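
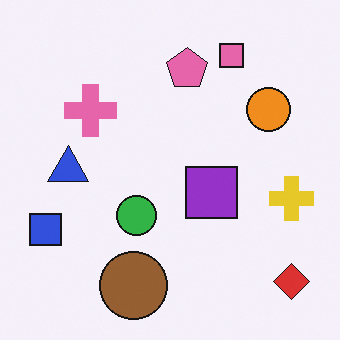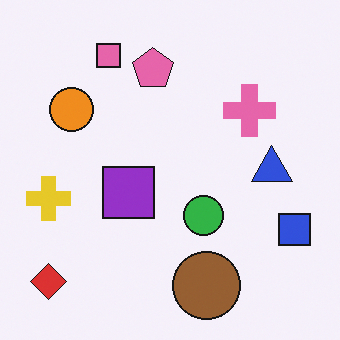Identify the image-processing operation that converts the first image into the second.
The transformation is: flipped horizontally (left ↔ right).

The blue square is in the bottom-left of the first image and the bottom-right of the second — shapes on opposite sides of the vertical midline have swapped in a mirror flip.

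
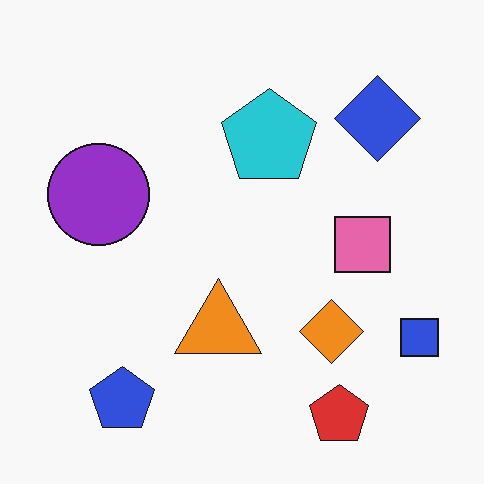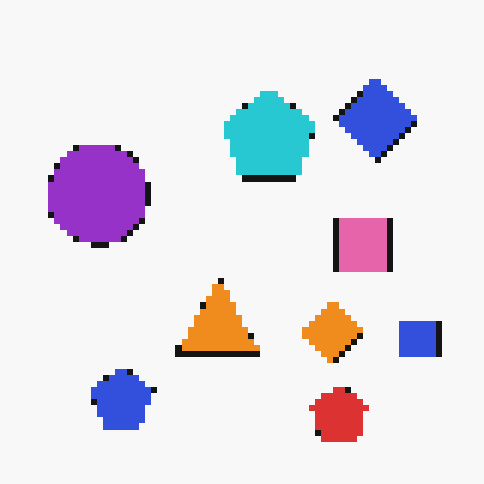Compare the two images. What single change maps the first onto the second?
The image was moderately pixelated.

Shapes are reduced to large square blocks; fine edges and outlines are lost — a downscale-then-upscale (mosaic) effect.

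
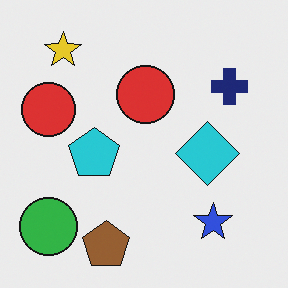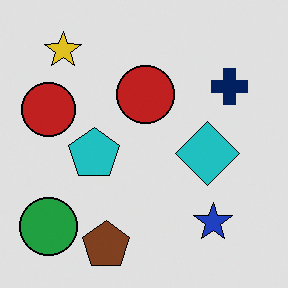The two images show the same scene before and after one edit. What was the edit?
The second image is the first moderately posterized.

Each flat color has snapped to a coarser quantized level — most visibly, the near-white background has dropped to a flat grey.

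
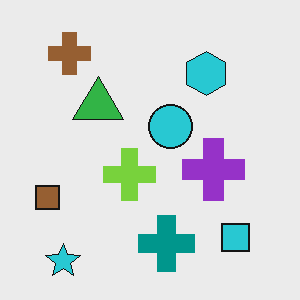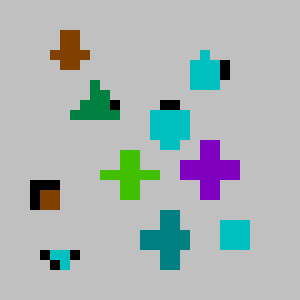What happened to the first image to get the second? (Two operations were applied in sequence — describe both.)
The transformation is: heavily posterized to just a handful of flat colors, then coarsely pixelated.

Each flat color has snapped to a coarser quantized level — most visibly, the near-white background has dropped to a flat grey. Shapes are reduced to large square blocks; fine edges and outlines are lost — a downscale-then-upscale (mosaic) effect.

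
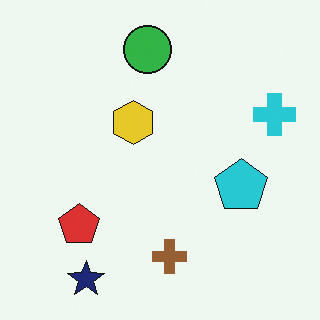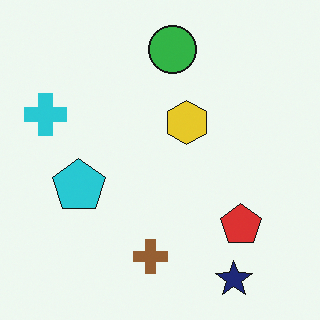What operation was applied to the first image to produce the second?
Flipped horizontally (left ↔ right).

The cyan cross is in the right of the first image and the left of the second — shapes on opposite sides of the vertical midline have swapped in a mirror flip.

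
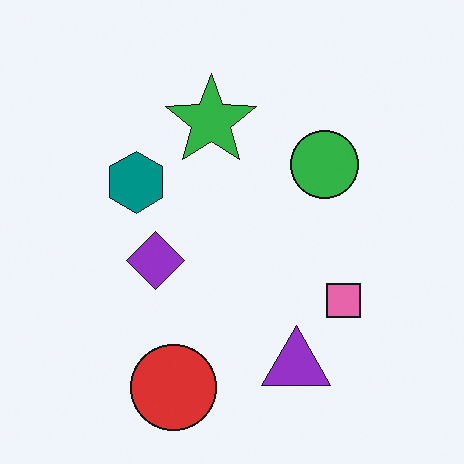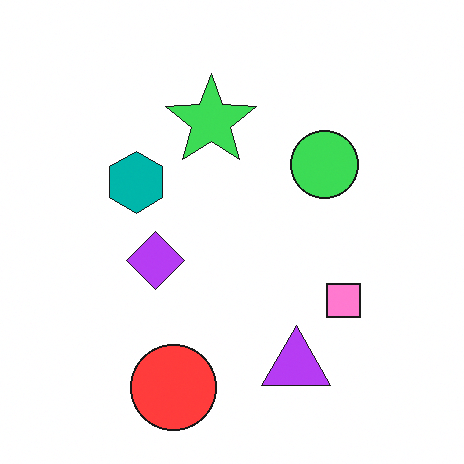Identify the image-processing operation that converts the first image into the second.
Brightened a little.

Every pixel — background and shapes alike — is uniformly brightened.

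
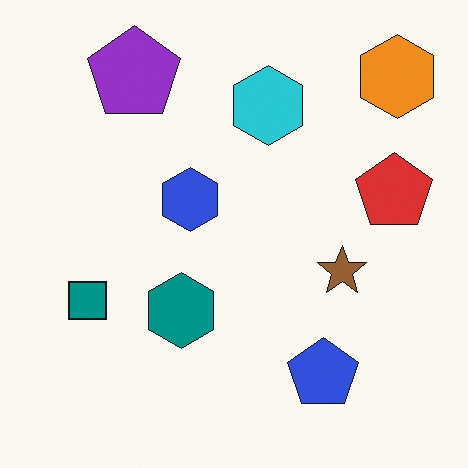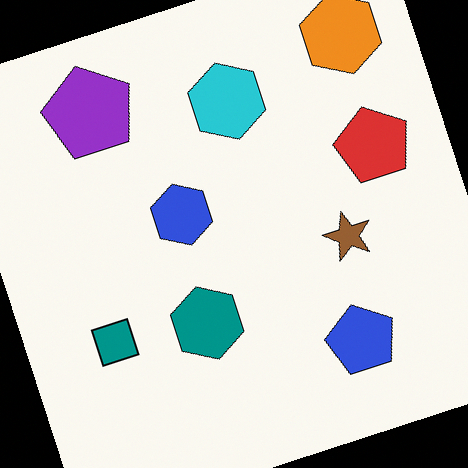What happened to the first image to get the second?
The image was rotated counter-clockwise by a clearly visible amount.

Every shape is tilted by the same angle and the image corners show triangular fill wedges — a whole-image rotation by a non-right angle.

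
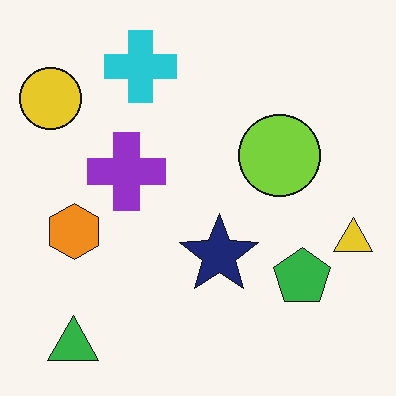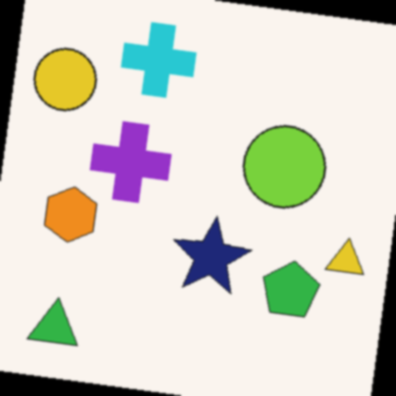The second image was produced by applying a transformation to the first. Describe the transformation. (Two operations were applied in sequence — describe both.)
The image was rotated clockwise by a few degrees, then slightly softened.

Every shape is tilted by the same angle and the image corners show triangular fill wedges — a whole-image rotation by a non-right angle. Shape edges and outlines are uniformly softened across the whole image.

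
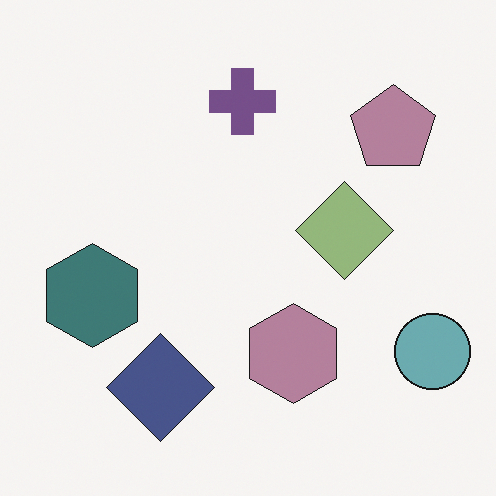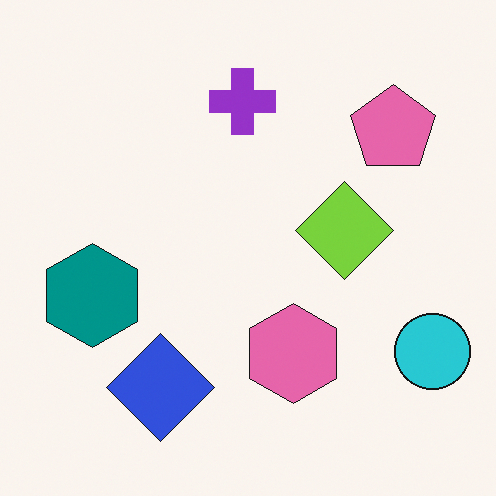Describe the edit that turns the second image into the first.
Heavily desaturated.

All colors are more muted and greyish — a global saturation change.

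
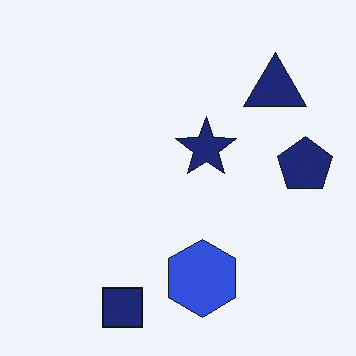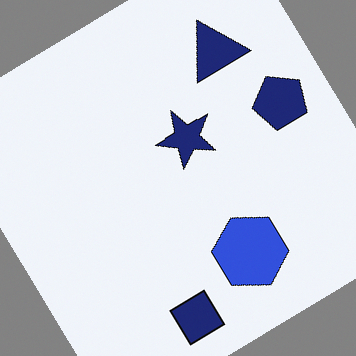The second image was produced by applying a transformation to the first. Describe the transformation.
The image was rotated counter-clockwise by a large amount — several tens of degrees.

Every shape is tilted by the same angle and the image corners show triangular fill wedges — a whole-image rotation by a non-right angle.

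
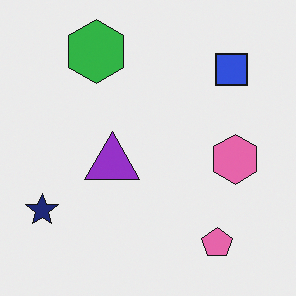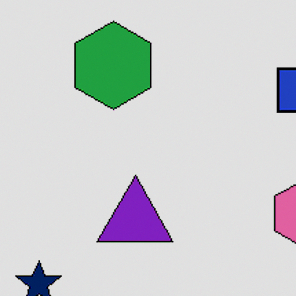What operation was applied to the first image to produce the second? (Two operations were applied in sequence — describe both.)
Cropped slightly and scaled back up, then posterized to a reduced palette.

The visible shapes are larger and the field of view is narrower; shapes near the original edges may be partly or wholly outside the frame — a crop-and-rescale. Each flat color has snapped to a coarser quantized level — most visibly, the near-white background has dropped to a flat grey.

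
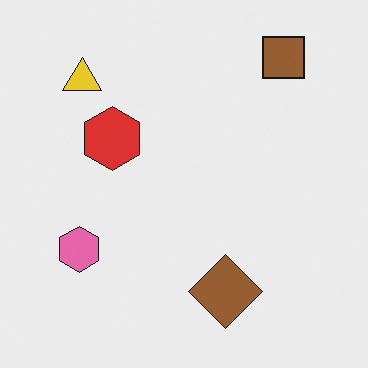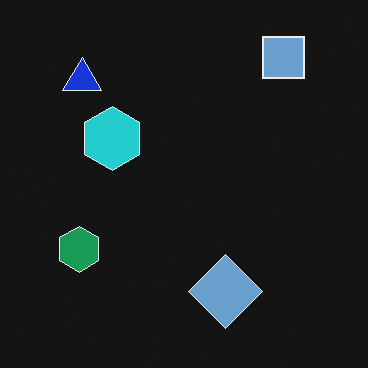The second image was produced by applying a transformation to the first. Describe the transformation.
This is the original image color-inverted (negative).

The light background has become dark and every shape's color is its complement — a photographic negative.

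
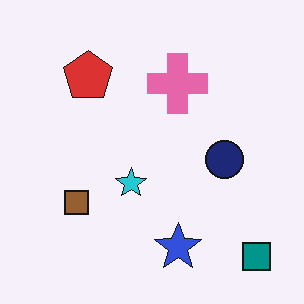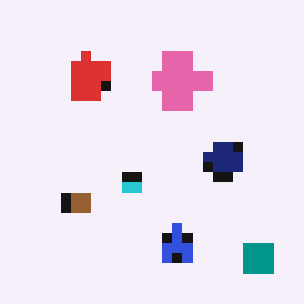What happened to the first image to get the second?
Heavily pixelated into large blocks.

Shapes are reduced to large square blocks; fine edges and outlines are lost — a downscale-then-upscale (mosaic) effect.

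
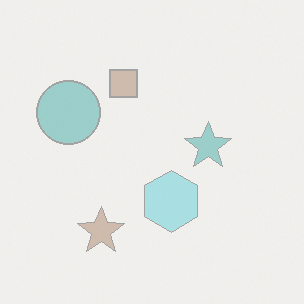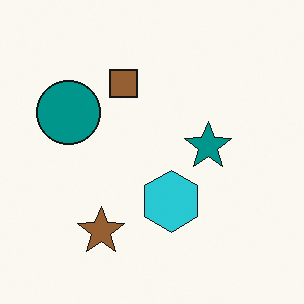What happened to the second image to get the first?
The transformation is: washed out (contrast reduced).

Tones are pushed toward mid-grey across the whole image — a global contrast change.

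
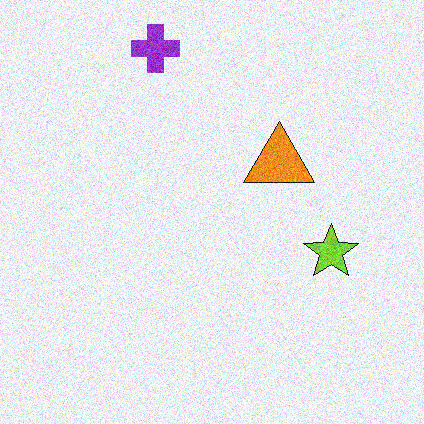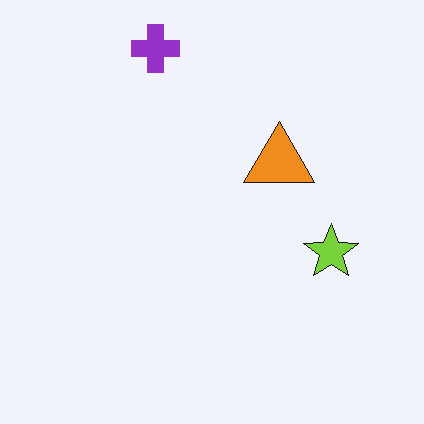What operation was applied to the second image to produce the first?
The image was degraded with visible gaussian noise.

Random speckle covers the whole image, including the flat background.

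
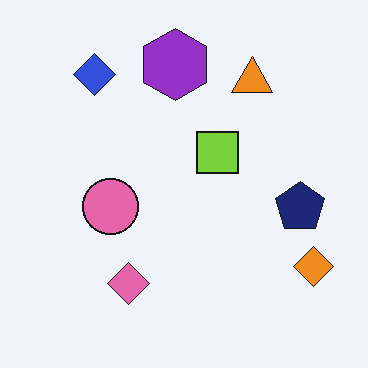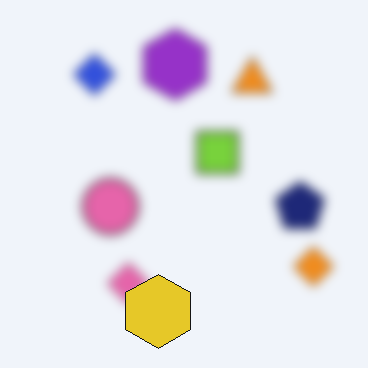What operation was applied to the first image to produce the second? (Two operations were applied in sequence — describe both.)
It was strongly gaussian-blurred, then overlaid with an additional yellow hexagon.

Shape edges and outlines are uniformly softened across the whole image. A yellow hexagon appears in the second image that is absent from the first.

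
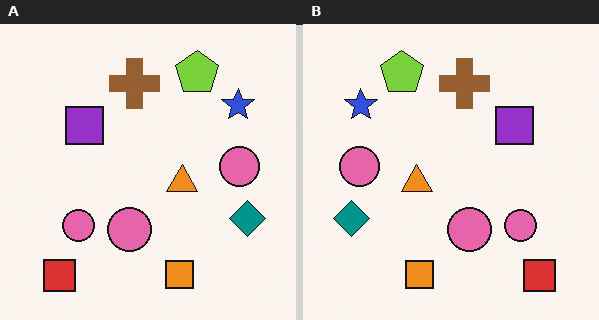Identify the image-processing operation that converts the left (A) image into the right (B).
The transformation is: flipped horizontally (left ↔ right).

The teal diamond is in the right of the left (A) image and the left of the right (B) — shapes on opposite sides of the vertical midline have swapped in a mirror flip.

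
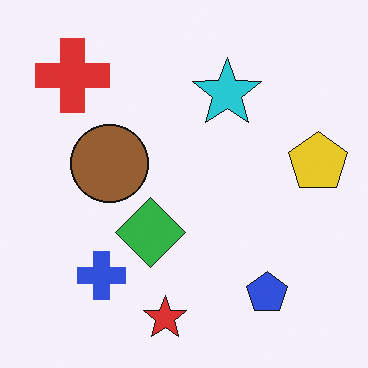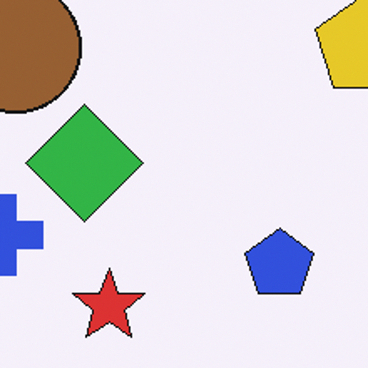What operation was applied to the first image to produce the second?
The image was cropped tightly and scaled back up.

The visible shapes are larger and the field of view is narrower; shapes near the original edges may be partly or wholly outside the frame — a crop-and-rescale.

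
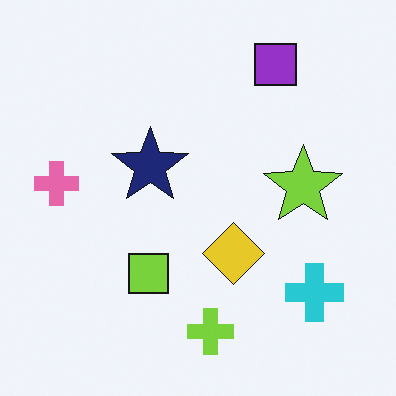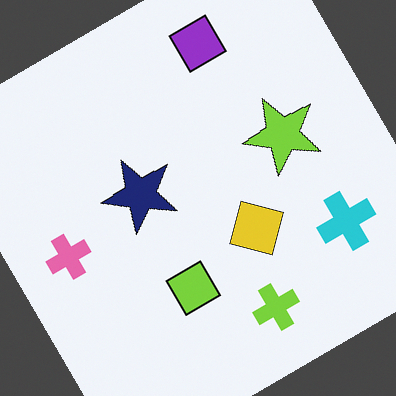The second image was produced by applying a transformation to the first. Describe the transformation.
The image was rotated counter-clockwise by a large amount — several tens of degrees.

Every shape is tilted by the same angle and the image corners show triangular fill wedges — a whole-image rotation by a non-right angle.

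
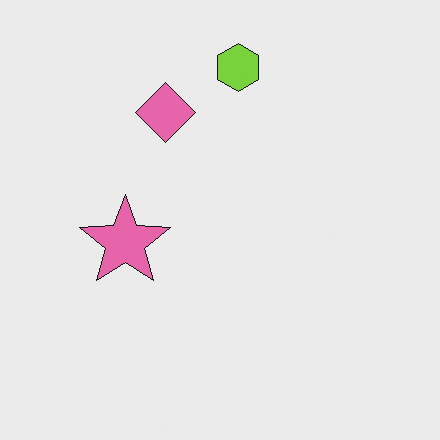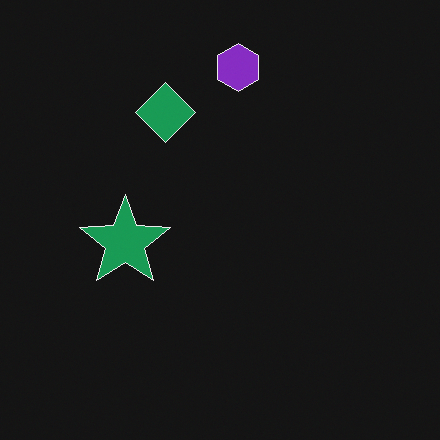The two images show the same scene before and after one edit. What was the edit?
This is the original image color-inverted (negative).

The light background has become dark and every shape's color is its complement — a photographic negative.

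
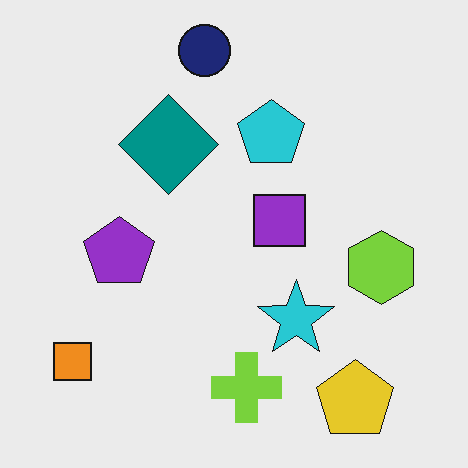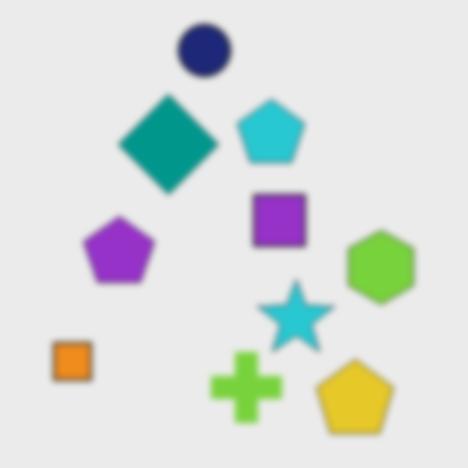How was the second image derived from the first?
This is the original image noticeably gaussian-blurred.

Shape edges and outlines are uniformly softened across the whole image.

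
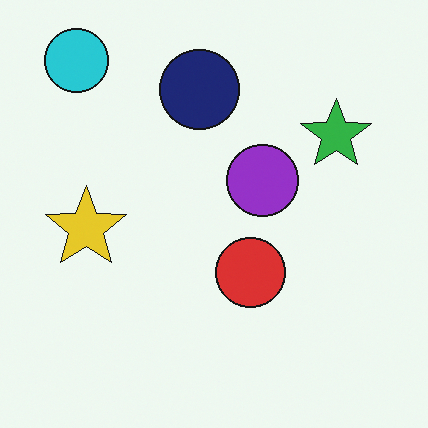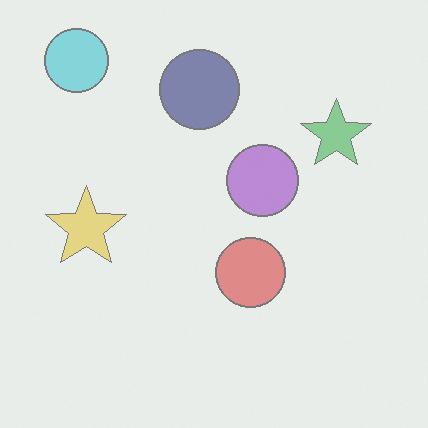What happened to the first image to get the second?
Given much lower contrast.

Tones are pushed toward mid-grey across the whole image — a global contrast change.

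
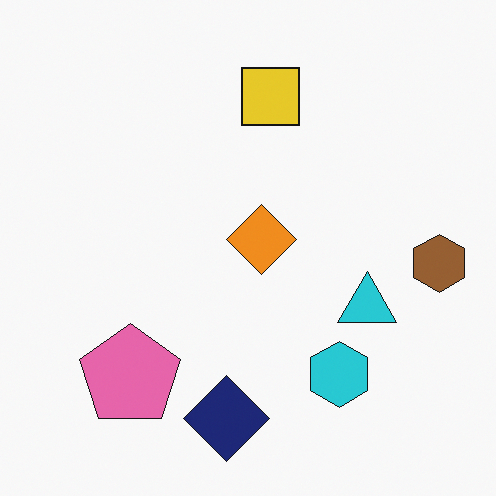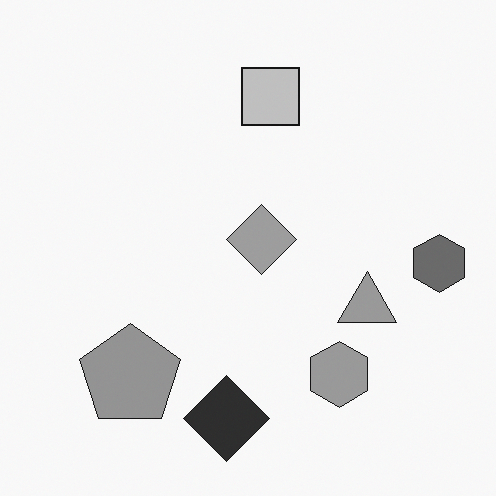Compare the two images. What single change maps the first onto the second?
The image was converted to grayscale.

All color is removed — every shape is now a shade of grey.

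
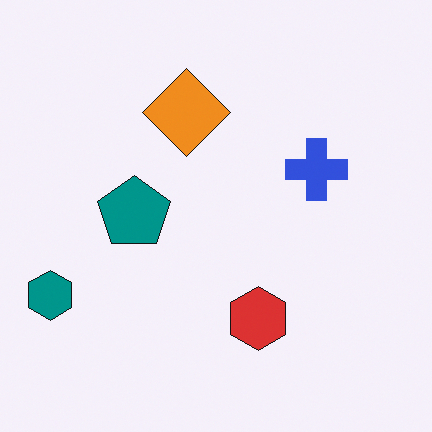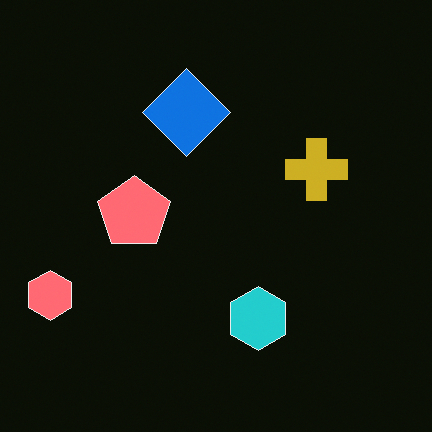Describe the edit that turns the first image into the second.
The second image is the first color-inverted (negative).

The light background has become dark and every shape's color is its complement — a photographic negative.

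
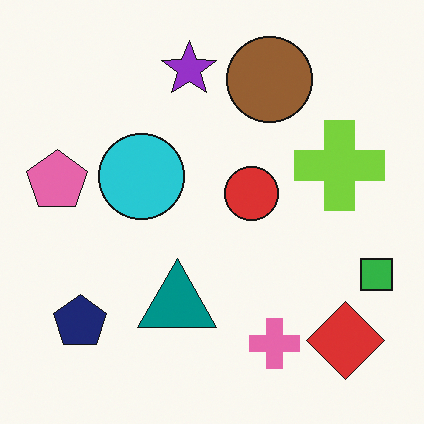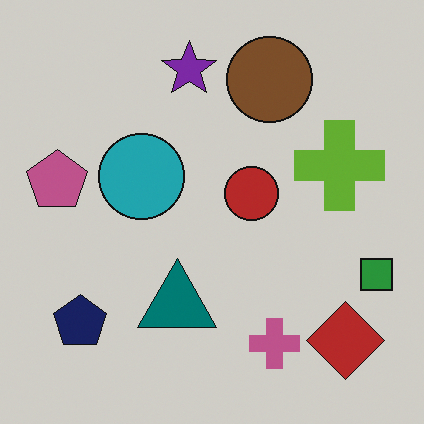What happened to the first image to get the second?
Slightly darkened.

Every pixel — background and shapes alike — is uniformly darkened.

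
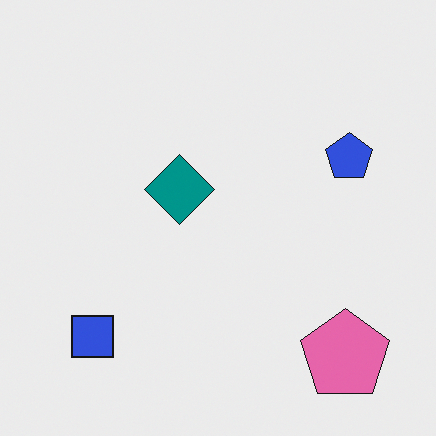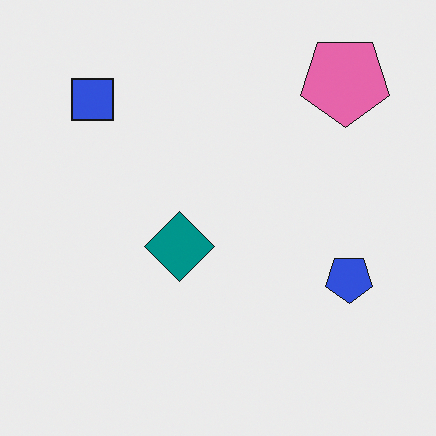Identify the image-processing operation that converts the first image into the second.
The transformation is: flipped vertically (top ↔ bottom).

The pink pentagon is in the bottom-right of the first image and the top-right of the second — shapes on opposite sides of the horizontal midline have swapped in a mirror flip.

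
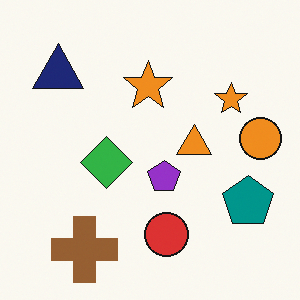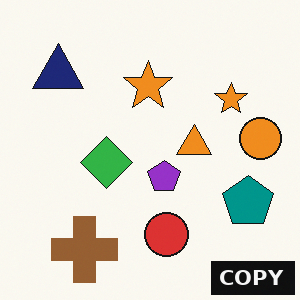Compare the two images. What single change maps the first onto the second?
The transformation is: watermarked with the text "COPY" in the lower-right corner.

A dark label reading "COPY" appears in the lower-right corner.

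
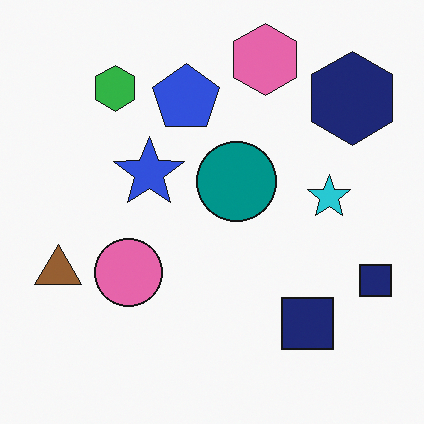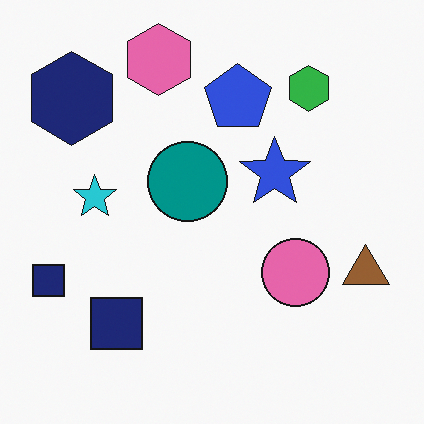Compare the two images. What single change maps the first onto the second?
Flipped horizontally (left ↔ right).

The brown triangle is in the left of the first image and the right of the second — shapes on opposite sides of the vertical midline have swapped in a mirror flip.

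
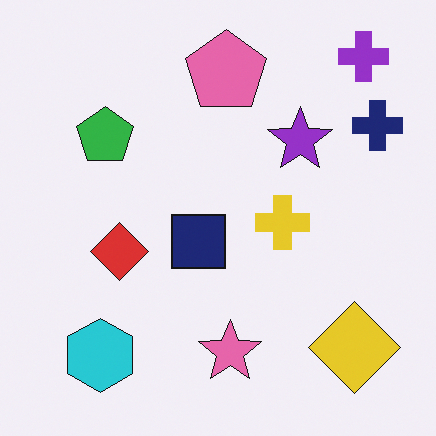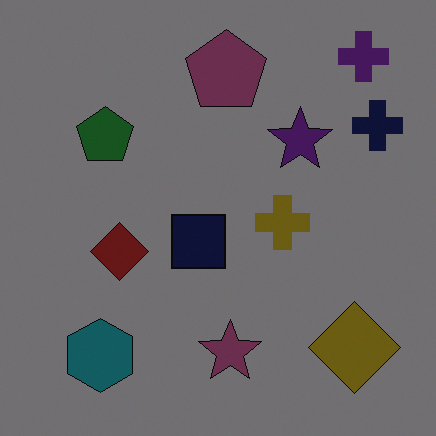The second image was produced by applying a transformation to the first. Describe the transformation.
The second image is the first substantially darkened.

Every pixel — background and shapes alike — is uniformly darkened.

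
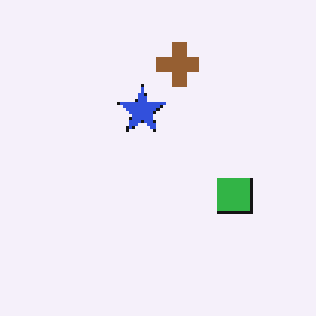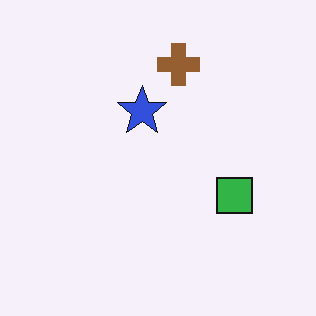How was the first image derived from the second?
The image was mildly pixelated.

Shapes are reduced to large square blocks; fine edges and outlines are lost — a downscale-then-upscale (mosaic) effect.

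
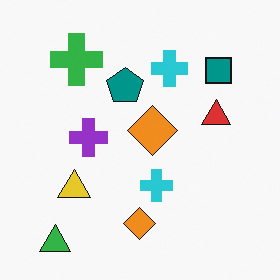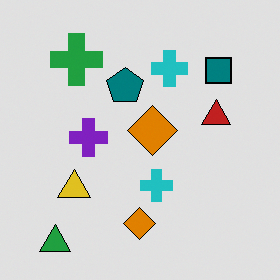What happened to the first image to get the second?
The image was posterized to a reduced palette.

Each flat color has snapped to a coarser quantized level — most visibly, the near-white background has dropped to a flat grey.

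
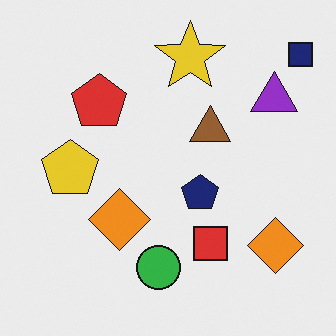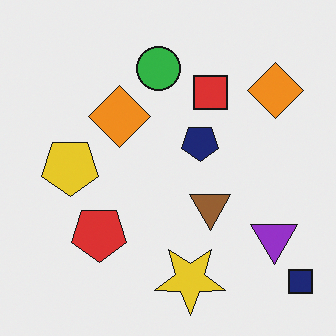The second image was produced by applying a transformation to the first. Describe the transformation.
It was flipped vertically (top ↔ bottom).

The navy square is in the top-right of the first image and the bottom-right of the second — shapes on opposite sides of the horizontal midline have swapped in a mirror flip.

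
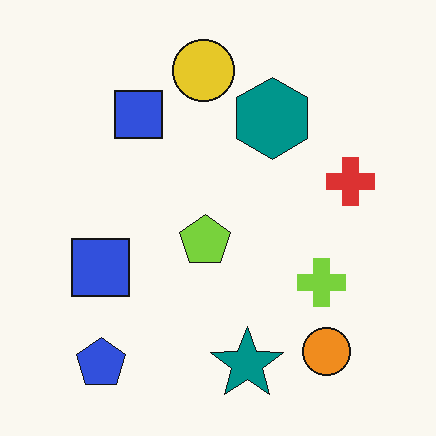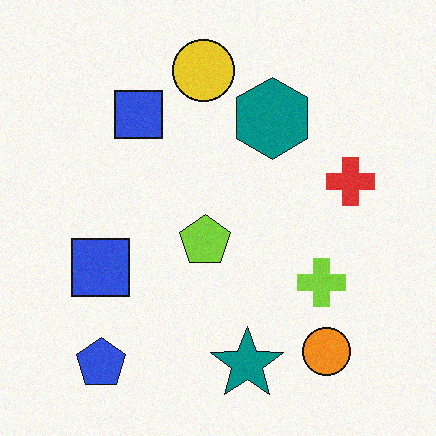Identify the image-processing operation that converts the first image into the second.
The transformation is: degraded with subtle gaussian noise.

Random speckle covers the whole image, including the flat background.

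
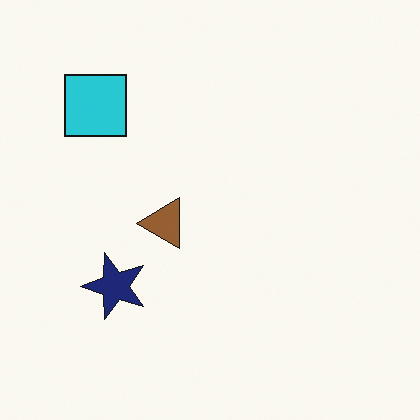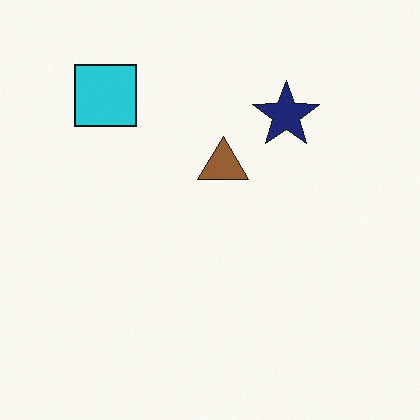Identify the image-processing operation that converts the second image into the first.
Transposed (reflected across the top-left ↔ bottom-right diagonal).

Shapes have swapped their row and column positions — what was in the top-right is now in the bottom-left — a diagonal reflection.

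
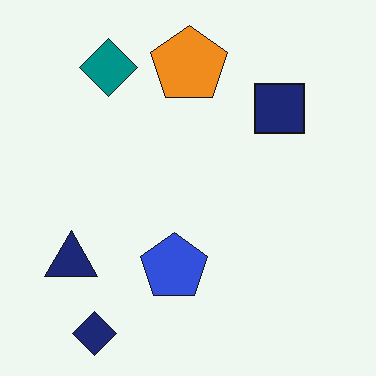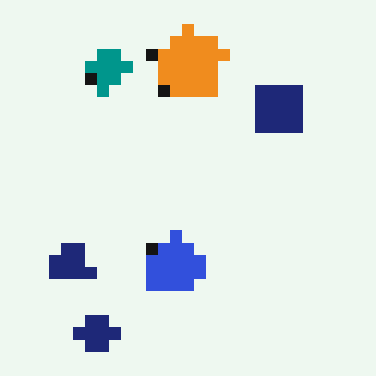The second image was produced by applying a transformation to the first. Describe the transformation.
The second image is the first coarsely pixelated.

Shapes are reduced to large square blocks; fine edges and outlines are lost — a downscale-then-upscale (mosaic) effect.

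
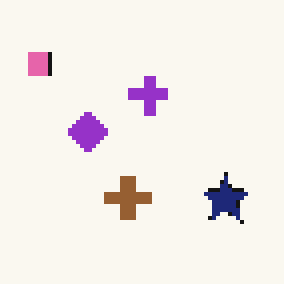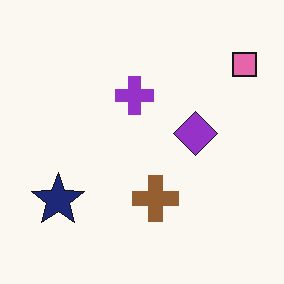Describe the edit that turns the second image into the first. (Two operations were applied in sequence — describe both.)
This is the original image flipped horizontally (left ↔ right), then lightly pixelated (a mild mosaic effect).

The pink square is in the top-right of the second image and the top-left of the first — shapes on opposite sides of the vertical midline have swapped in a mirror flip. Shapes are reduced to large square blocks; fine edges and outlines are lost — a downscale-then-upscale (mosaic) effect.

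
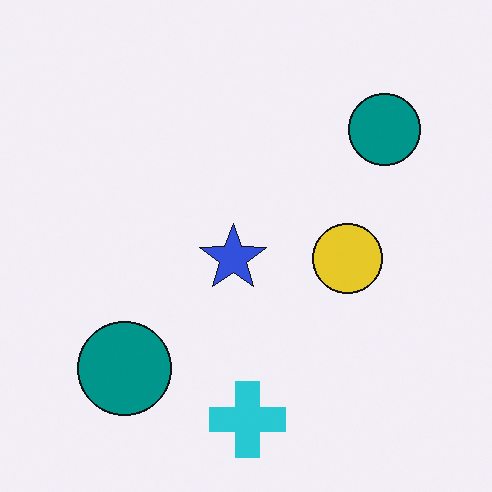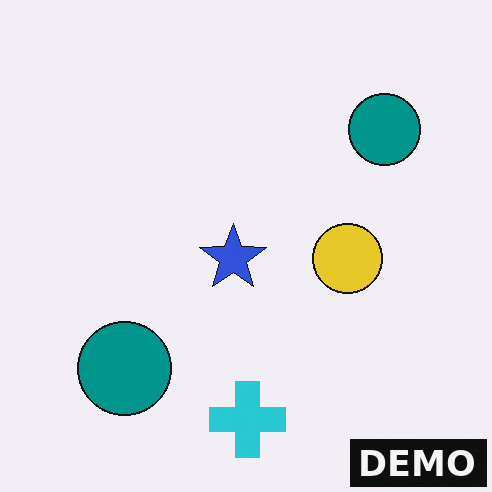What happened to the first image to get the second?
Watermarked with the text "DEMO" in the lower-right corner.

A dark label reading "DEMO" appears in the lower-right corner.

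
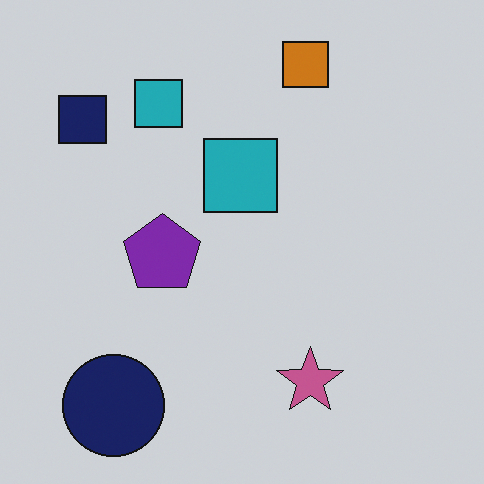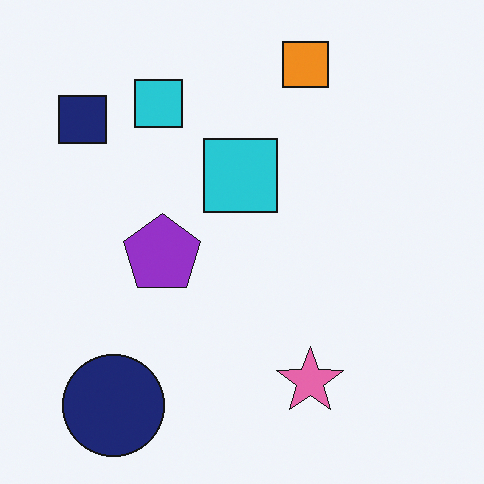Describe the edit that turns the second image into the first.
The first image is the second darkened a little.

Every pixel — background and shapes alike — is uniformly darkened.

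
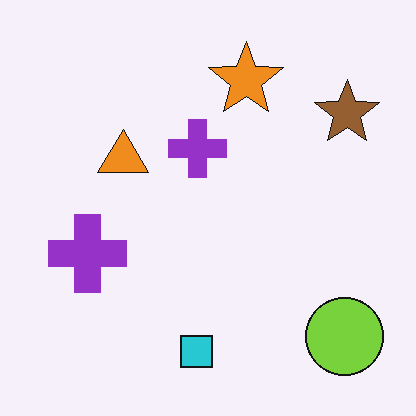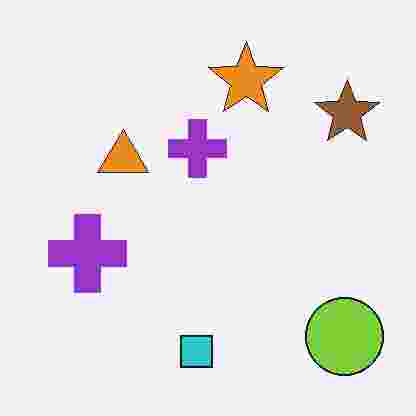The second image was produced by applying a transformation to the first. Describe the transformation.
The image was heavily JPEG-compressed with obvious blocking artifacts.

Blocky 8×8 compression artifacts appear around shape edges and the flat background shows ringing — characteristic JPEG degradation.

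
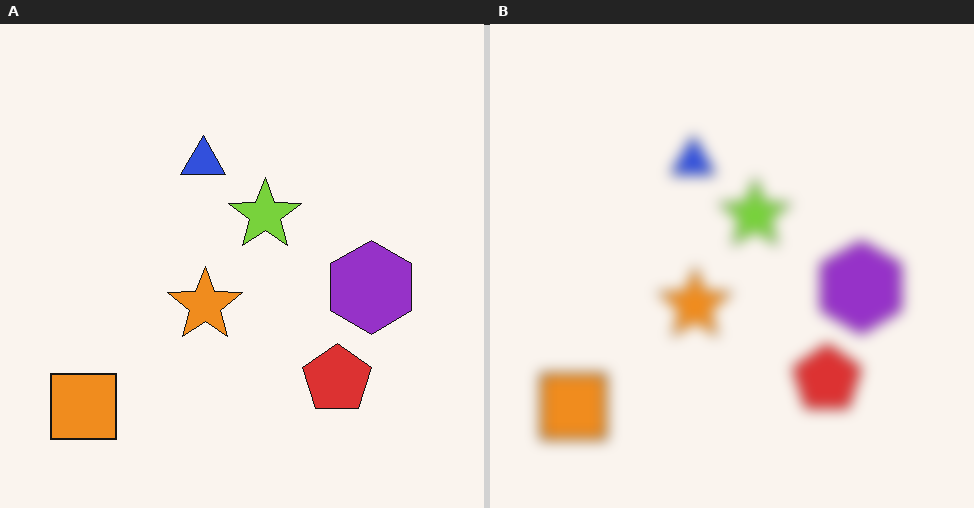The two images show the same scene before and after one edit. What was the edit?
This is the original image heavily blurred.

Shape edges and outlines are uniformly softened across the whole image.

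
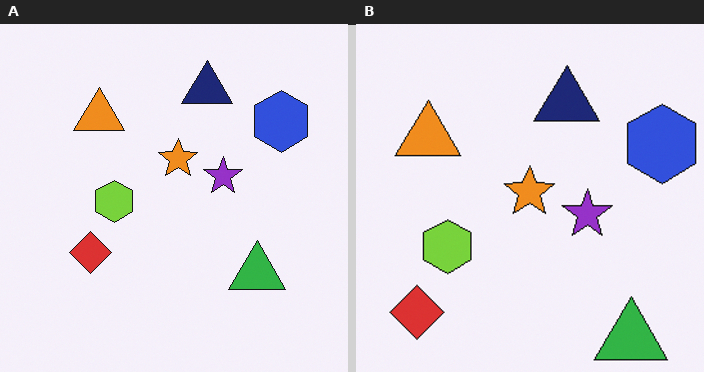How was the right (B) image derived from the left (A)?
The right (B) image is the left (A) cropped to a modestly smaller region and rescaled.

The visible shapes are larger and the field of view is narrower; shapes near the original edges may be partly or wholly outside the frame — a crop-and-rescale.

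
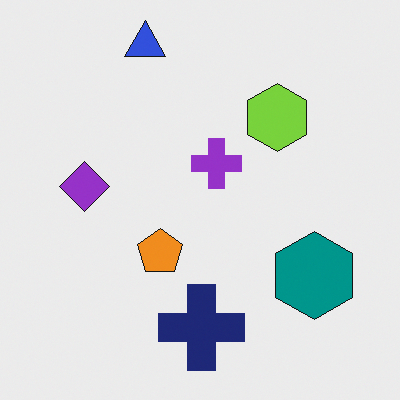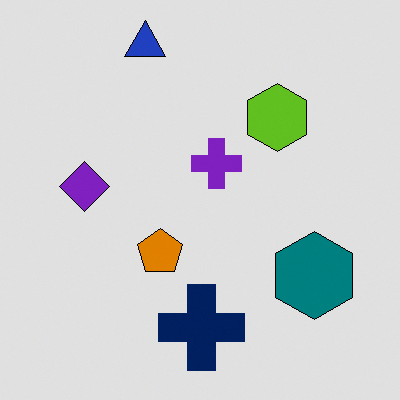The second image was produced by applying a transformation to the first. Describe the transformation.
The transformation is: moderately posterized.

Each flat color has snapped to a coarser quantized level — most visibly, the near-white background has dropped to a flat grey.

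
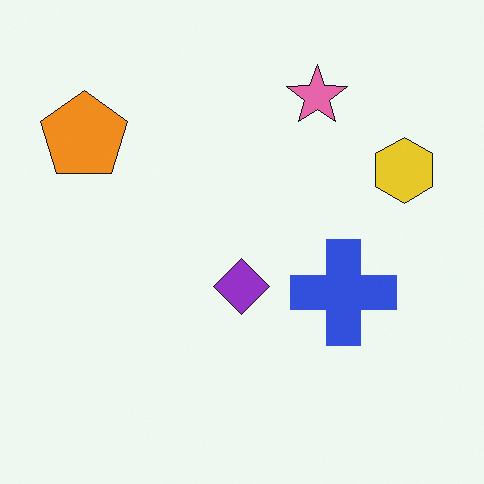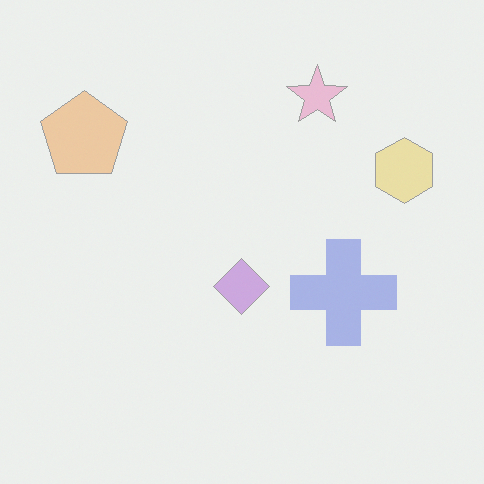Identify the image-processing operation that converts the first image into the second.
The image was washed out (contrast reduced).

Tones are pushed toward mid-grey across the whole image — a global contrast change.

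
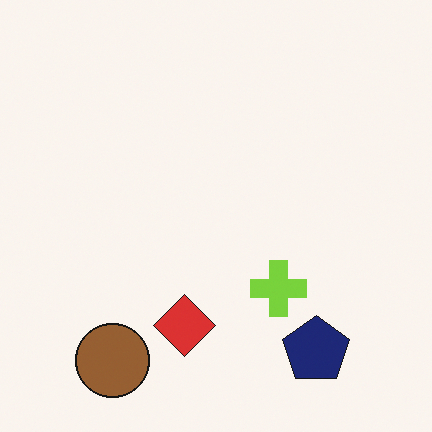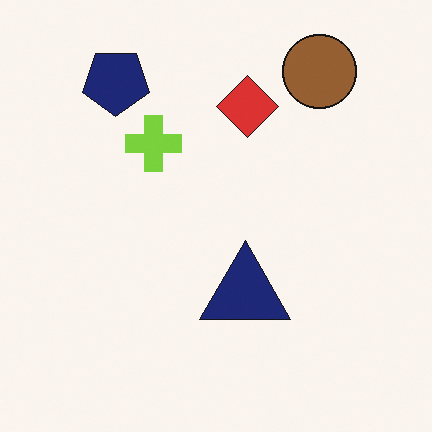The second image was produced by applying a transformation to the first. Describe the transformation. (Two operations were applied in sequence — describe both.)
Rotated 180°, then overlaid with an additional navy triangle.

The brown circle sits in the bottom-left of the first image and the top-right of the second — consistent with a whole-image 180° rotation. A navy triangle appears in the second image that is absent from the first.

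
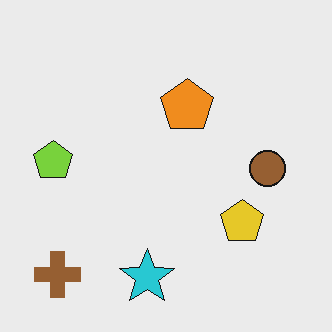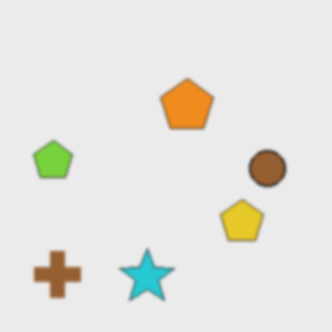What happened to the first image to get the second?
The image was lightly blurred.

Shape edges and outlines are uniformly softened across the whole image.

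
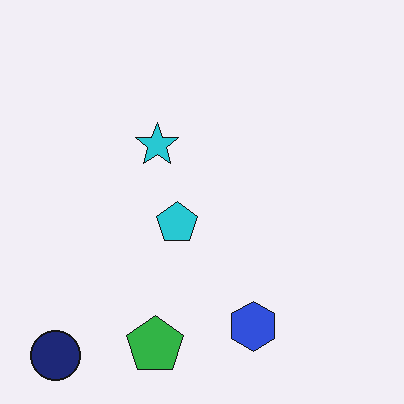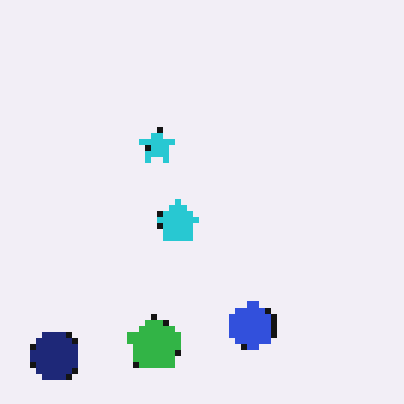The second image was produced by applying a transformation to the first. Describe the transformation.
The image was moderately pixelated.

Shapes are reduced to large square blocks; fine edges and outlines are lost — a downscale-then-upscale (mosaic) effect.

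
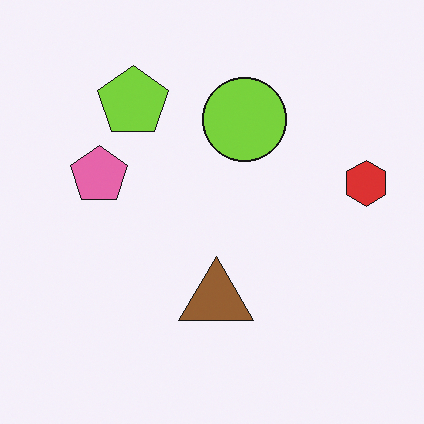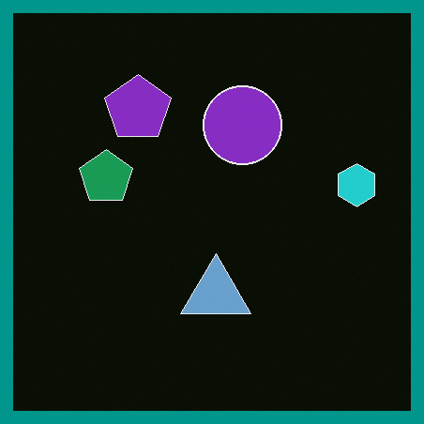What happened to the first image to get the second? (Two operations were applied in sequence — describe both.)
The image was color-inverted (negative), then framed with a teal border.

The light background has become dark and every shape's color is its complement — a photographic negative. A solid teal frame runs around the edge of the second image, with the content slightly shrunk inside it.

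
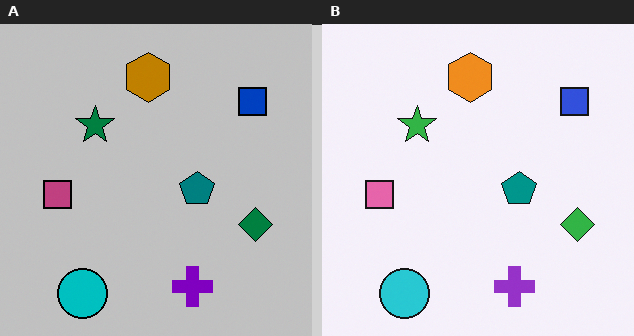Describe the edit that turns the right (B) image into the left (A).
This is the original image heavily posterized to just a handful of flat colors.

Each flat color has snapped to a coarser quantized level — most visibly, the near-white background has dropped to a flat grey.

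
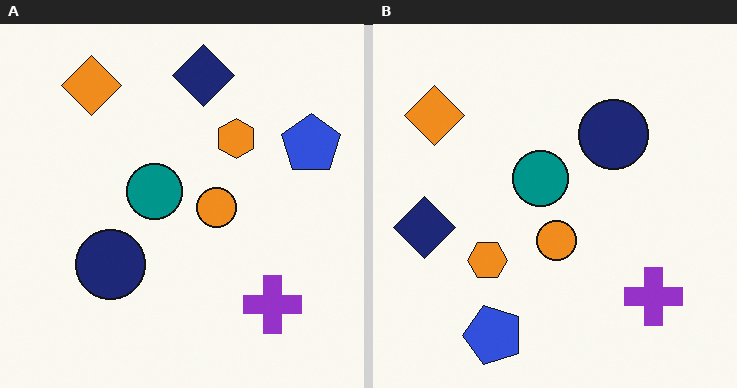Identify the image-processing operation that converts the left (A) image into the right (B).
It was transposed (reflected across the top-left ↔ bottom-right diagonal).

Shapes have swapped their row and column positions — what was in the top-right is now in the bottom-left — a diagonal reflection.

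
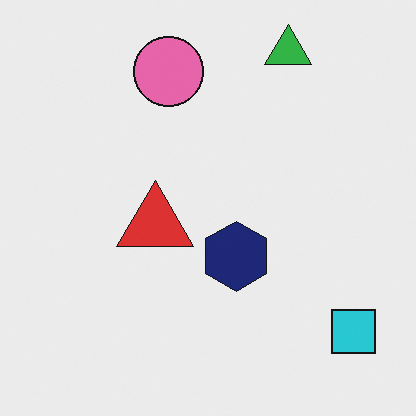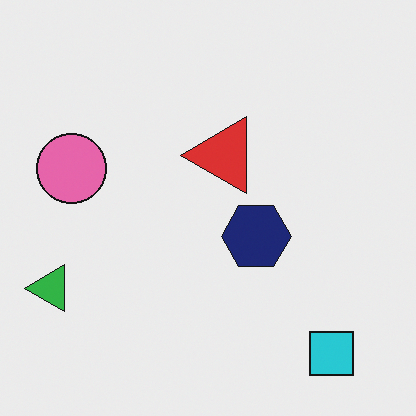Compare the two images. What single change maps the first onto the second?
Transposed (reflected across the top-left ↔ bottom-right diagonal).

Shapes have swapped their row and column positions — what was in the top-right is now in the bottom-left — a diagonal reflection.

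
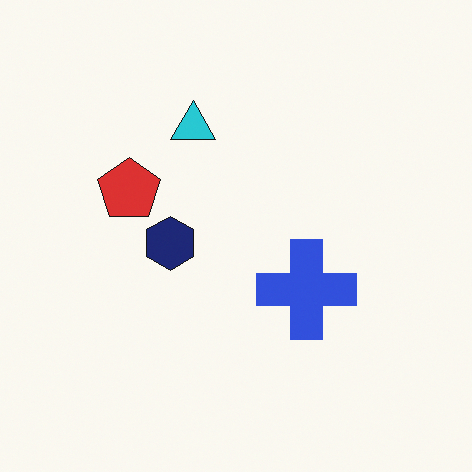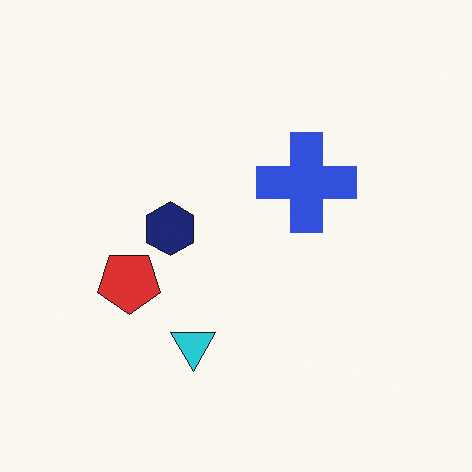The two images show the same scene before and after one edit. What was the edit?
The second image is the first flipped vertically (top ↔ bottom).

The cyan triangle is in the top of the first image and the bottom of the second — shapes on opposite sides of the horizontal midline have swapped in a mirror flip.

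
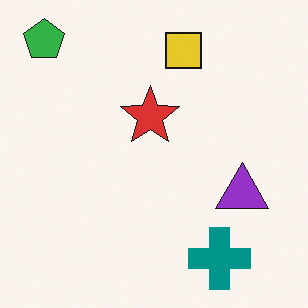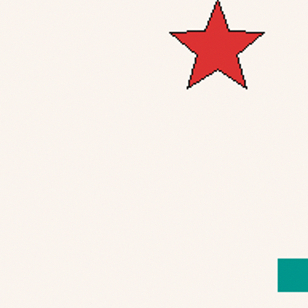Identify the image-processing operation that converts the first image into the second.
This is the original image cropped to a modestly smaller region and rescaled.

The visible shapes are larger and the field of view is narrower; shapes near the original edges may be partly or wholly outside the frame — a crop-and-rescale.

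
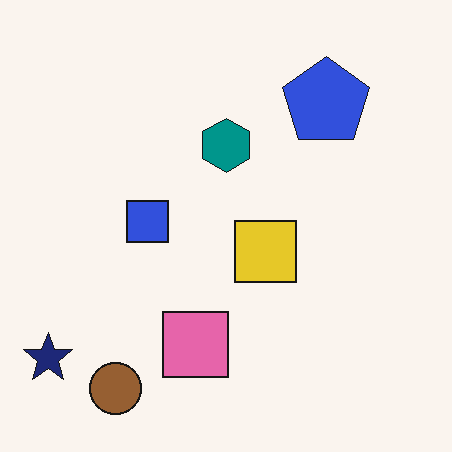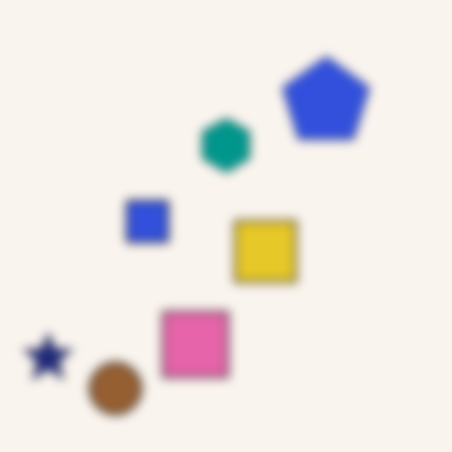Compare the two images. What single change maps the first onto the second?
It was strongly gaussian-blurred.

Shape edges and outlines are uniformly softened across the whole image.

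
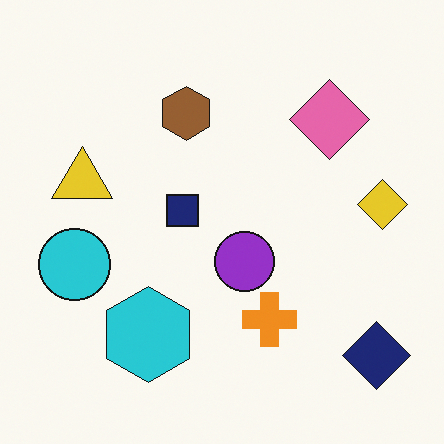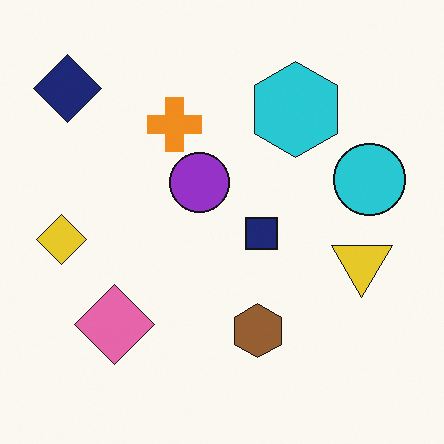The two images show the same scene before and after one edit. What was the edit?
The image was rotated 180°.

The navy diamond sits in the bottom-right of the first image and the top-left of the second — consistent with a whole-image 180° rotation.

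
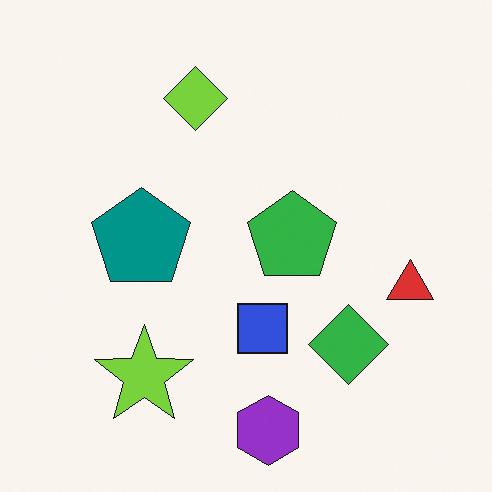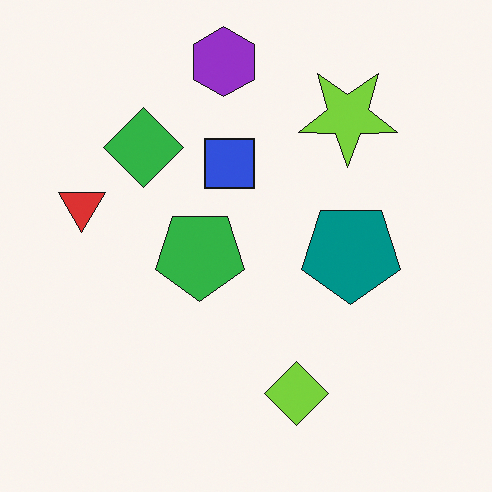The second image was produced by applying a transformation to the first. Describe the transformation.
The second image is the first rotated 180°.

The purple hexagon sits in the bottom of the first image and the top of the second — consistent with a whole-image 180° rotation.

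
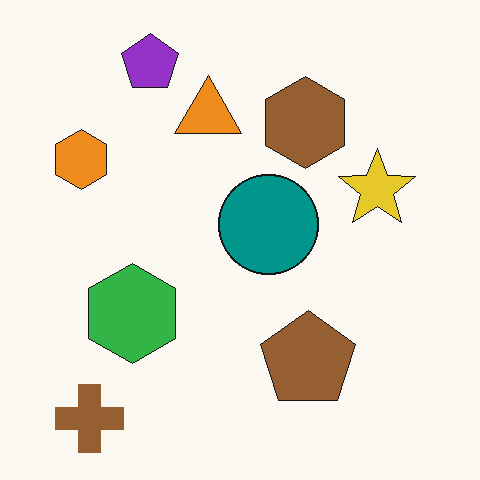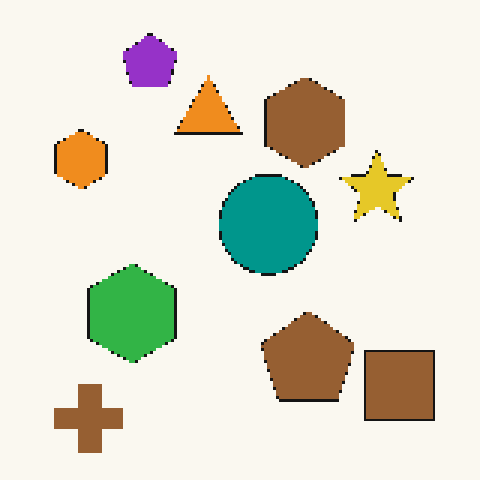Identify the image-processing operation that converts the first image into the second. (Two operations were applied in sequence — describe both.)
The second image is the first lightly pixelated (a mild mosaic effect), then overlaid with an additional brown square.

Shapes are reduced to large square blocks; fine edges and outlines are lost — a downscale-then-upscale (mosaic) effect. A brown square appears in the second image that is absent from the first.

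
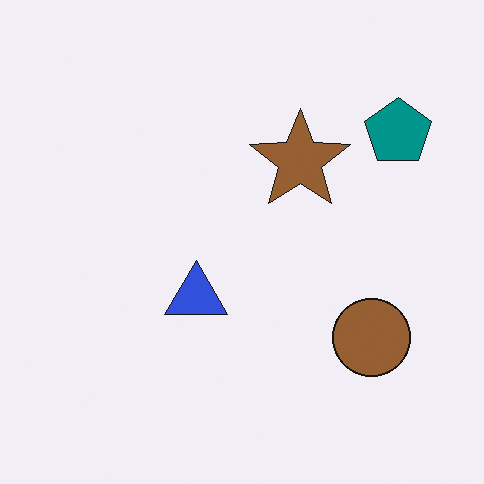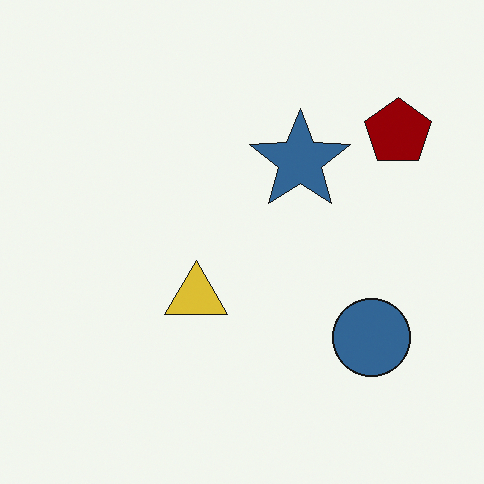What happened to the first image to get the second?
Hue-shifted by a large amount.

Every shape's color has rotated by the same amount around the hue wheel — a uniform hue shift.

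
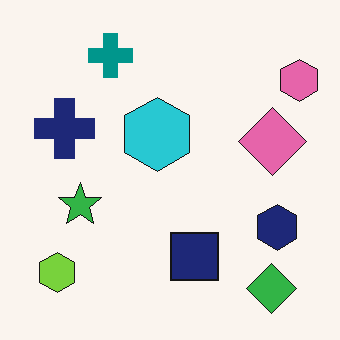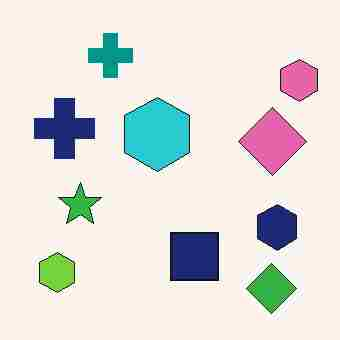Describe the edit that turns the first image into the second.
The image was heavily JPEG-compressed with obvious blocking artifacts.

Blocky 8×8 compression artifacts appear around shape edges and the flat background shows ringing — characteristic JPEG degradation.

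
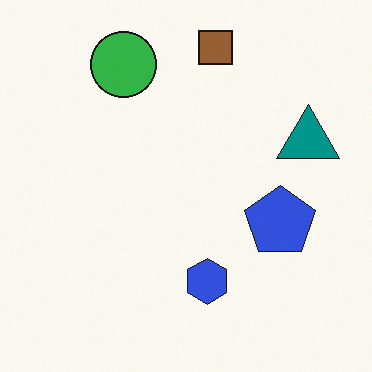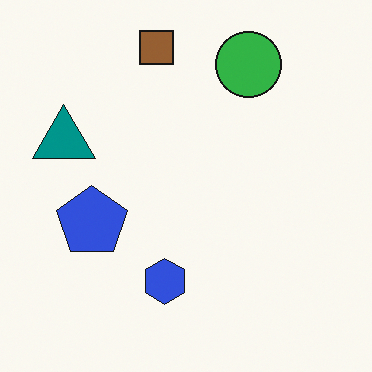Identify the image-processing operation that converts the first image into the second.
The second image is the first flipped horizontally (left ↔ right).

The teal triangle is in the right of the first image and the left of the second — shapes on opposite sides of the vertical midline have swapped in a mirror flip.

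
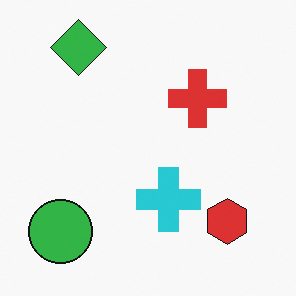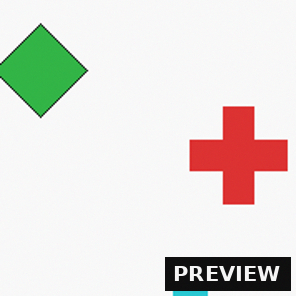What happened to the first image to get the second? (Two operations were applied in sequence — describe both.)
It was cropped to a noticeably smaller region and rescaled, then watermarked with the text "PREVIEW" in the lower-right corner.

The visible shapes are larger and the field of view is narrower; shapes near the original edges may be partly or wholly outside the frame — a crop-and-rescale. A dark label reading "PREVIEW" appears in the lower-right corner.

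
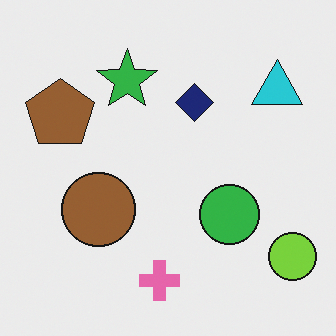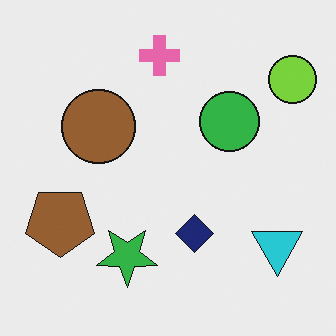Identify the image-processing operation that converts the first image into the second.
Flipped vertically (top ↔ bottom).

The pink cross is in the bottom of the first image and the top of the second — shapes on opposite sides of the horizontal midline have swapped in a mirror flip.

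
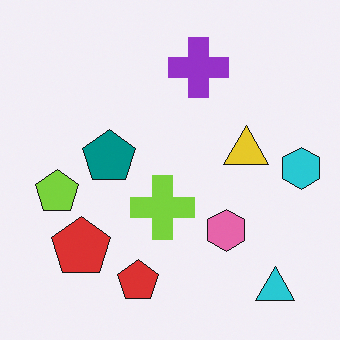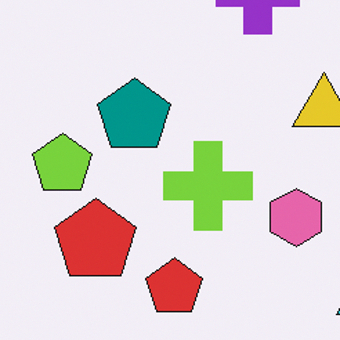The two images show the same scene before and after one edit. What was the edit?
The transformation is: cropped slightly and scaled back up.

The visible shapes are larger and the field of view is narrower; shapes near the original edges may be partly or wholly outside the frame — a crop-and-rescale.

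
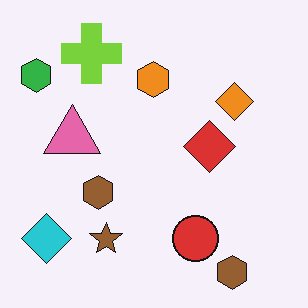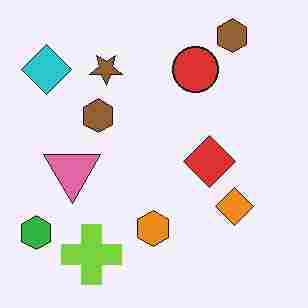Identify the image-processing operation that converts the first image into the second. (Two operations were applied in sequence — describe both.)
The transformation is: flipped vertically (top ↔ bottom), then heavily JPEG-compressed with obvious blocking artifacts.

The lime cross is in the top-left of the first image and the bottom-left of the second — shapes on opposite sides of the horizontal midline have swapped in a mirror flip. Blocky 8×8 compression artifacts appear around shape edges and the flat background shows ringing — characteristic JPEG degradation.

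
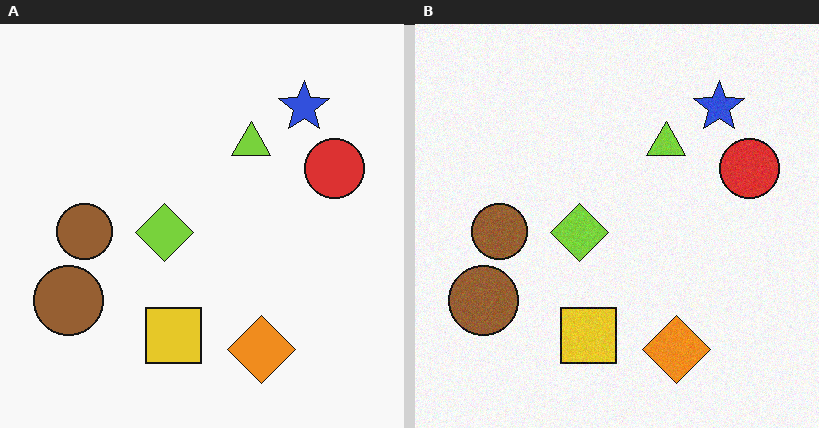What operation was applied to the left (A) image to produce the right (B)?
Degraded with subtle gaussian noise.

Random speckle covers the whole image, including the flat background.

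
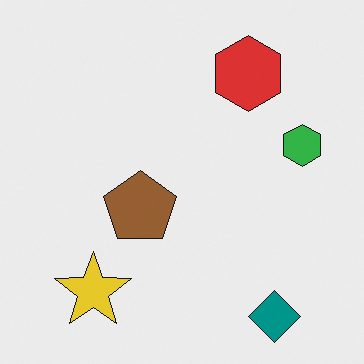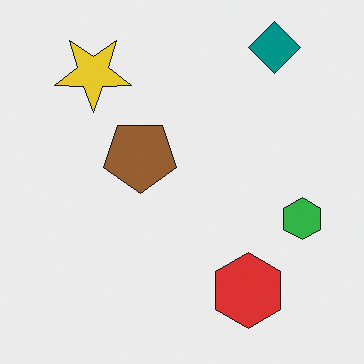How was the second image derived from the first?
The second image is the first flipped vertically (top ↔ bottom).

The teal diamond is in the bottom-right of the first image and the top-right of the second — shapes on opposite sides of the horizontal midline have swapped in a mirror flip.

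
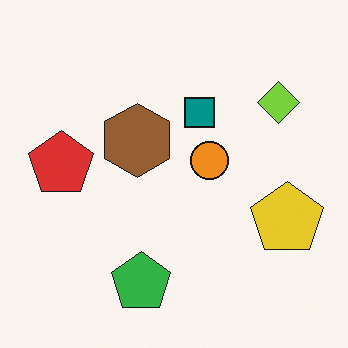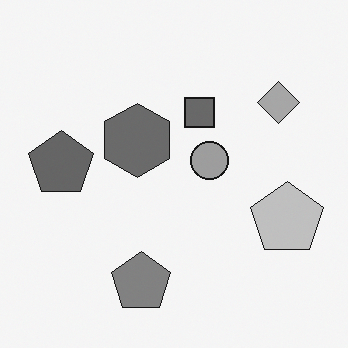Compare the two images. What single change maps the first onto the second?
The image was converted to grayscale.

All color is removed — every shape is now a shade of grey.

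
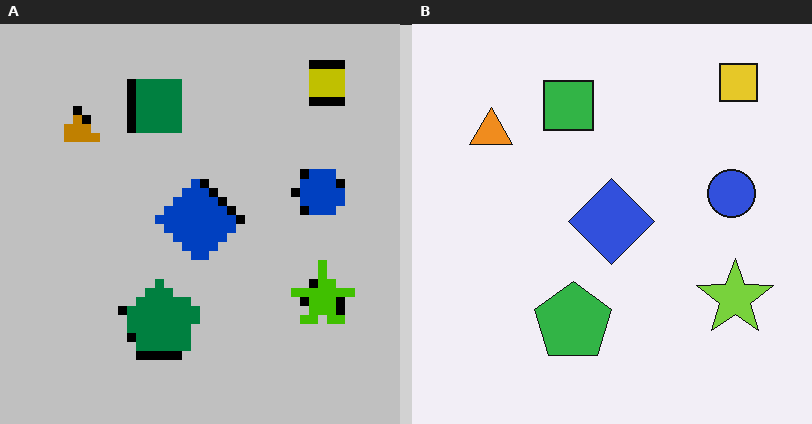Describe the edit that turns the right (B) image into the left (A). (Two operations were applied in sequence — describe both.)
It was aggressively posterized, then coarsely pixelated.

Each flat color has snapped to a coarser quantized level — most visibly, the near-white background has dropped to a flat grey. Shapes are reduced to large square blocks; fine edges and outlines are lost — a downscale-then-upscale (mosaic) effect.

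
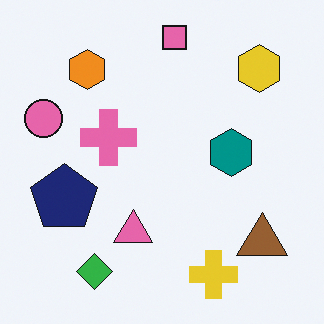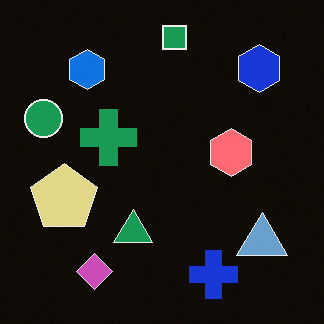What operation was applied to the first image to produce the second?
This is the original image color-inverted (negative).

The light background has become dark and every shape's color is its complement — a photographic negative.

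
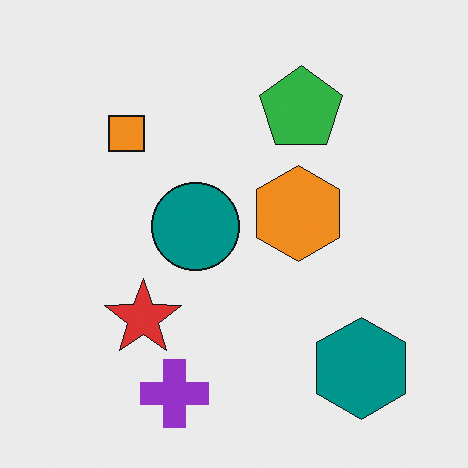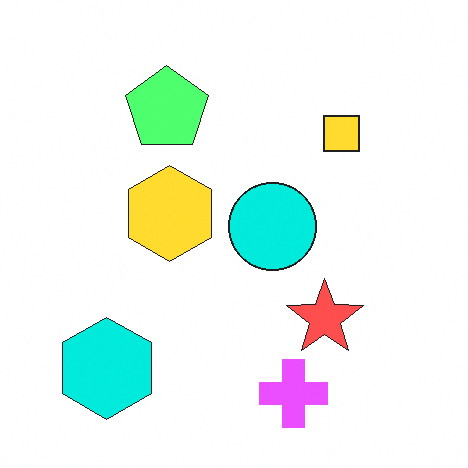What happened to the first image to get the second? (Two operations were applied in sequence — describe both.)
Flipped horizontally (left ↔ right), then substantially brightened.

The teal hexagon is in the bottom-right of the first image and the bottom-left of the second — shapes on opposite sides of the vertical midline have swapped in a mirror flip. Every pixel — background and shapes alike — is uniformly brightened.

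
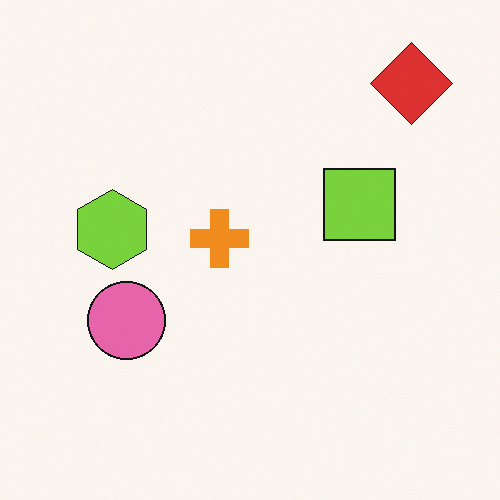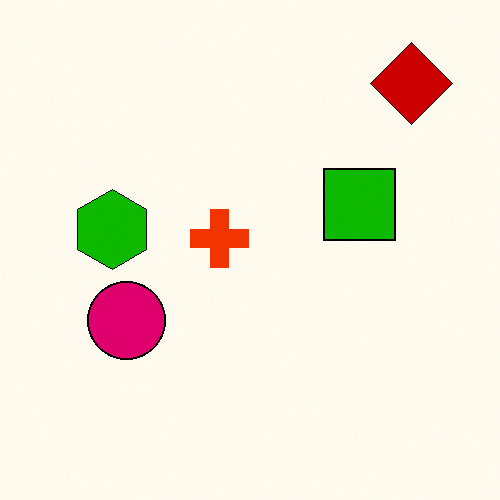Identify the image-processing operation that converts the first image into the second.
This is the original image boosted in contrast.

Tones are pushed away from mid-grey across the whole image — a global contrast change.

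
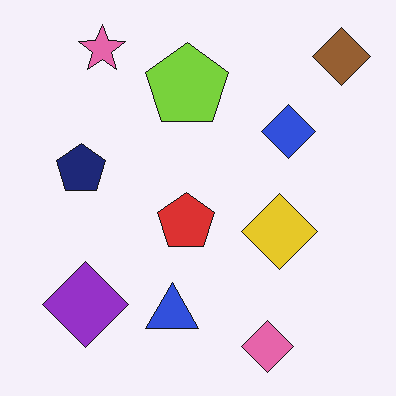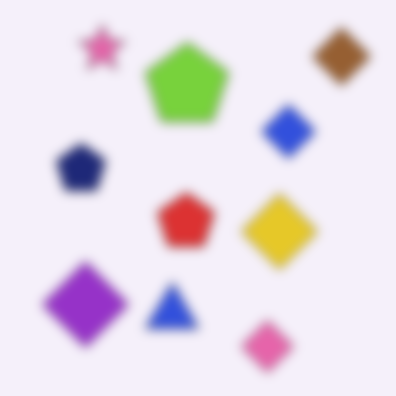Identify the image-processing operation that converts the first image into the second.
The image was heavily blurred.

Shape edges and outlines are uniformly softened across the whole image.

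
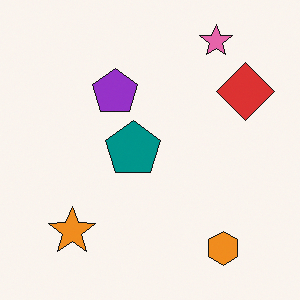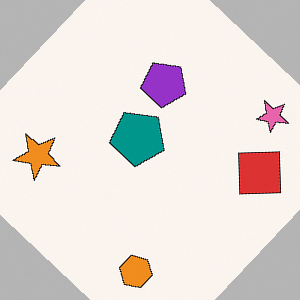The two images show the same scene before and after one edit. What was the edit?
The image was rotated clockwise by a large amount — several tens of degrees.

Every shape is tilted by the same angle and the image corners show triangular fill wedges — a whole-image rotation by a non-right angle.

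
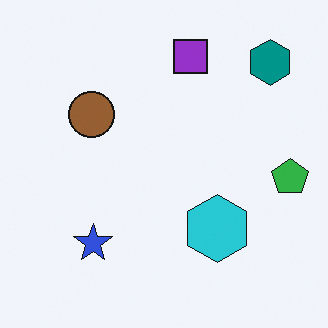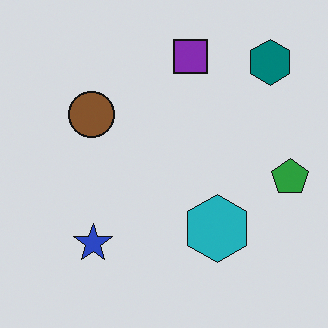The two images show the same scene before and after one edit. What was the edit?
This is the original image slightly darkened.

Every pixel — background and shapes alike — is uniformly darkened.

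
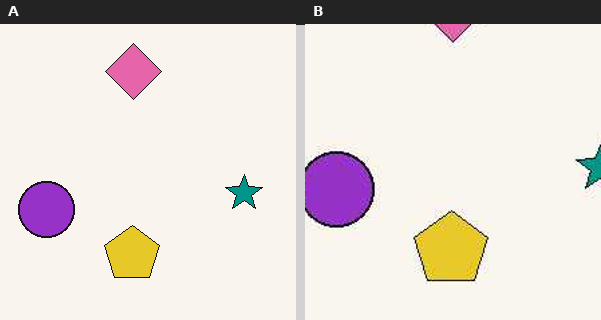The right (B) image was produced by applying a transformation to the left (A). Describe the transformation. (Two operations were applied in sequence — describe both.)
The right (B) image is the left (A) given moderate JPEG compression, then cropped slightly and scaled back up.

Blocky 8×8 compression artifacts appear around shape edges and the flat background shows ringing — characteristic JPEG degradation. The visible shapes are larger and the field of view is narrower; shapes near the original edges may be partly or wholly outside the frame — a crop-and-rescale.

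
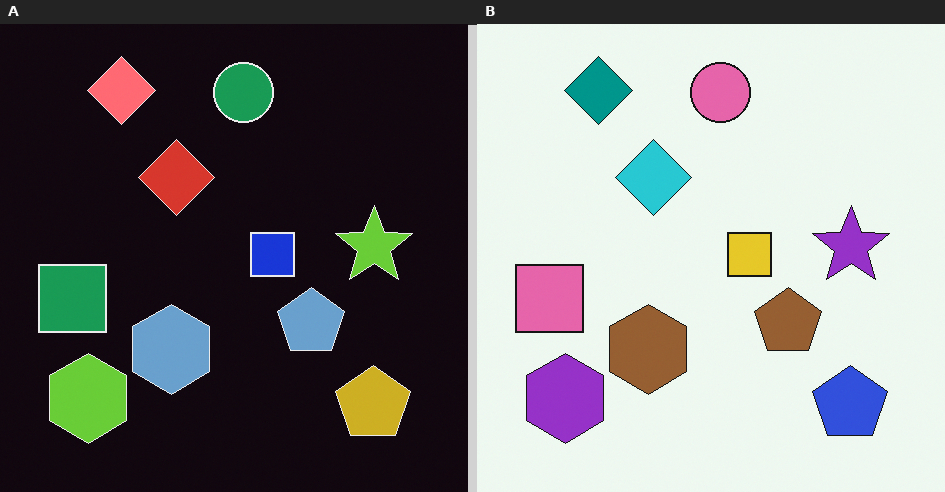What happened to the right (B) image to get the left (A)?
The left (A) image is the right (B) color-inverted (negative).

The light background has become dark and every shape's color is its complement — a photographic negative.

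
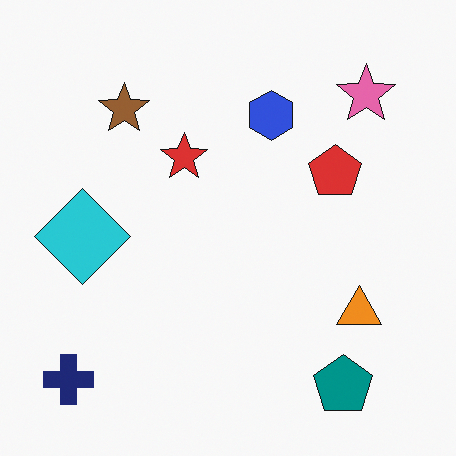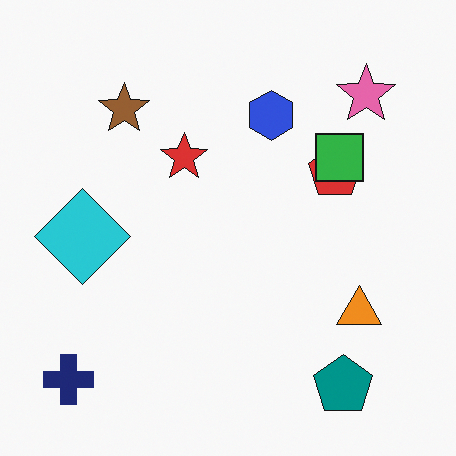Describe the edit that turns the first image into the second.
It was overlaid with an additional green square.

A green square appears in the second image that is absent from the first.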